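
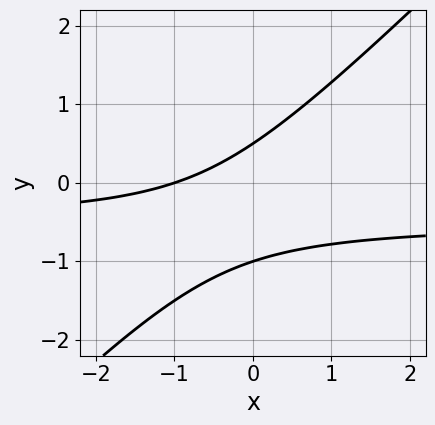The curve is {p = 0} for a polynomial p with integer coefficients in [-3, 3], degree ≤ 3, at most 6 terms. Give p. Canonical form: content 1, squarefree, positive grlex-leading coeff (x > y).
2*x*y - 2*y^2 + x - y + 1

(a) deg p = 2.
(b) Observable constraints: one x-axis crossing is at x = -1; one y-axis crossing is at y = -1.
(c) Solving for integer coefficients yields p as stated.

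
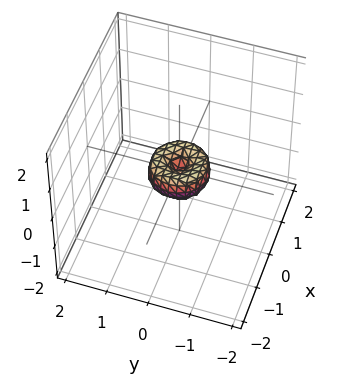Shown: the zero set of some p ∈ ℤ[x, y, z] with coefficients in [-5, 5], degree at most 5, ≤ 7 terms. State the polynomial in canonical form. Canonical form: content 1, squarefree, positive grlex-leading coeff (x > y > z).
(a) Degree: no degree-3 surface has this shape, so deg p = 4.
(b) Symmetries: rotational symmetry about the z-axis ⇒ p depends on x, y only through x² + y².
(c) Checking where it meets the axes: a circular section at z = 0 has radius between 0 and 1; it meets the y-axis at y = 0 (among the integer gridlines); it crosses the x-axis at the gridline x = 0; one z-axis crossing is at z = 0.
(d) Putting this together gives p.

2*x^4 + 4*x^2*y^2 + 2*y^4 - x^2 - y^2 + z^2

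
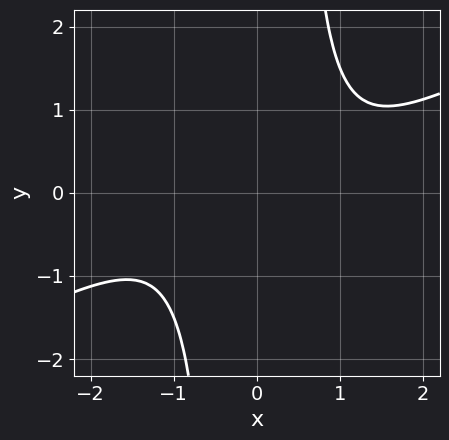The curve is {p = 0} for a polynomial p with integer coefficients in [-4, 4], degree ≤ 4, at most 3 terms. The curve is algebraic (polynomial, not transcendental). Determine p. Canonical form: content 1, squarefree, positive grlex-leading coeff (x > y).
x^4 - 2*x^3*y + 2

(a) Degree: no degree-3 curve has this shape, so deg p = 4.
(b) Against the integer gridlines: the curve avoids every integer y-axis point in the box; the curve avoids every integer x-axis point in the box.
(c) Assembling these constraints gives the stated polynomial.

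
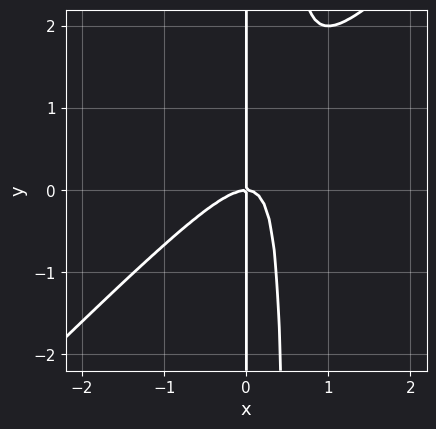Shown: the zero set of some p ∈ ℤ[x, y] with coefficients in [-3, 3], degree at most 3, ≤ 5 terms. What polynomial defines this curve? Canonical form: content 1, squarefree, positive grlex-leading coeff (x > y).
2*x^3 - 2*x^2*y + x*y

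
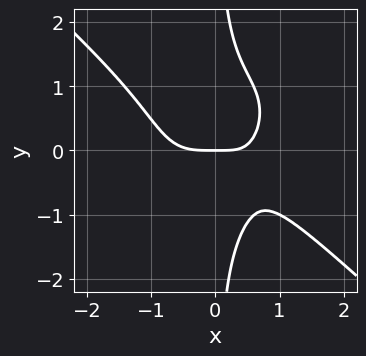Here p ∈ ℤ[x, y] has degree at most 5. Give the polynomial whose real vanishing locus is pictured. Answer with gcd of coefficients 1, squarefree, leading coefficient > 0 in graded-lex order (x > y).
1. Degree: no degree-3 curve has this shape, so deg p = 4.
2. Checking where it meets the axes: one x-axis crossing is at x = 0; one y-axis crossing is at y = 0.
3. These observations pin down the coefficients.

3*x^4 - x^2*y^2 + 3*x*y^3 + 2*x*y - 3*y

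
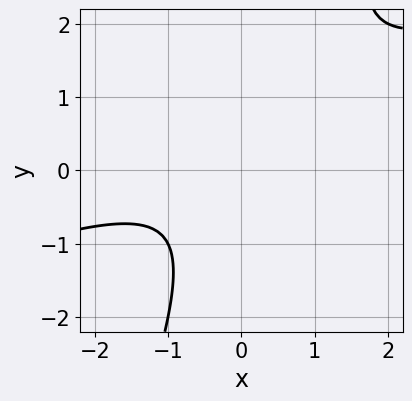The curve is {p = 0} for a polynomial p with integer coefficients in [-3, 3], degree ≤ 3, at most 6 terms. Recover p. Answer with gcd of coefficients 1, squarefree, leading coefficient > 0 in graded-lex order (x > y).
1. deg p = 2. A generic line meets the curve in up to 2 points.
2. From the axis intercepts and sections: the curve avoids every integer y-axis point in the box; no x-intercept at any integer in the box.
3. Matching integer coefficients to the picture gives p.

x^2 - 3*x*y + y^2 + x + 2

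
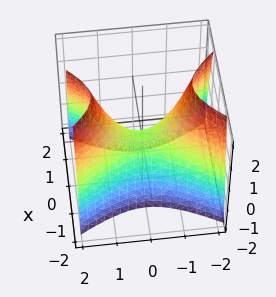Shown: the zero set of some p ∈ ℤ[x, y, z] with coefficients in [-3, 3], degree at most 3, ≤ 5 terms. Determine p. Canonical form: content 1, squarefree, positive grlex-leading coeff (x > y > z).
2*x^2 - y^2 + z

(a) The degree is 2 — a hyperbolic paraboloid; a quadric.
(b) Symmetries: it's symmetric under x → −x, forcing even powers of x; it's symmetric under y → −y, forcing even powers of y.
(c) Against the integer gridlines: one x-axis crossing is at x = 0; it meets the z-axis at z = 0 (among the integer gridlines); it meets the y-axis at y = 0 (among the integer gridlines).
(d) Assembling these constraints gives the stated polynomial.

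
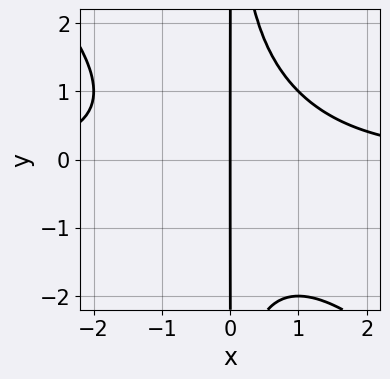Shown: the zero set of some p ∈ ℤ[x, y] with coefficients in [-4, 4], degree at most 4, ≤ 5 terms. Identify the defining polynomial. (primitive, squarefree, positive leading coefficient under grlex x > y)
1. Degree: no degree-3 curve has this shape, so deg p = 4.
2. Reading off the gridlines: one x-axis crossing is at x = 0; every point of the y-axis in the box is on the curve.
3. Assembling these constraints gives the stated polynomial.

x^3*y + x^2*y^2 - 2*x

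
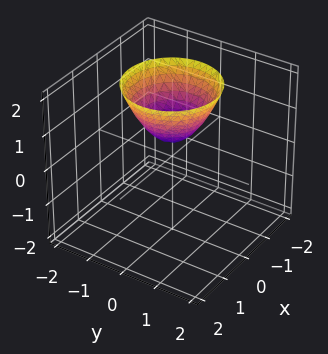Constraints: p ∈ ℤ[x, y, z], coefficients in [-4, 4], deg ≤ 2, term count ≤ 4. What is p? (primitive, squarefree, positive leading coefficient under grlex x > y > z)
2*x^2 + 2*y^2 - 2*z + 1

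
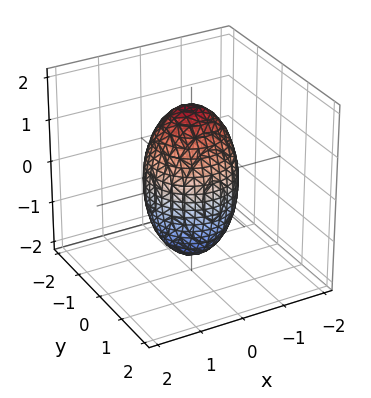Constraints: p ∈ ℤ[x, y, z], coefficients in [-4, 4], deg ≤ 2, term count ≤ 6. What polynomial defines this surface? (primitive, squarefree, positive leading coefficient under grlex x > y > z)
3*x^2 + 3*y^2 + z^2 - 3

deg p = 2.
Symmetries: the z ↦ −z reflection is a symmetry, so z appears only in even powers; the z-axis is an axis of rotation, so x and y enter only as x² + y².
Against the integer gridlines: the y-axis gridline crossings are at y ∈ {-1, 1}; the x-axis gridline crossings are at x ∈ {-1, 1}; a circular section at z = 1 has radius between 0 and 1.
Assembling these constraints gives the stated polynomial.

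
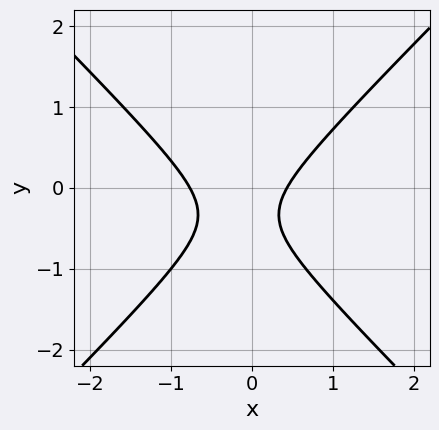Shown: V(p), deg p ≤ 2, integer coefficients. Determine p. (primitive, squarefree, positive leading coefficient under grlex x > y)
First, degree: no degree-1 curve has this shape, so deg p = 2.
Then, reading off the gridlines: no y-intercept at any integer in the box.
Finally, fitting integer coefficients to these (and the overall shape) gives p.

3*x^2 - 3*y^2 + x - 2*y - 1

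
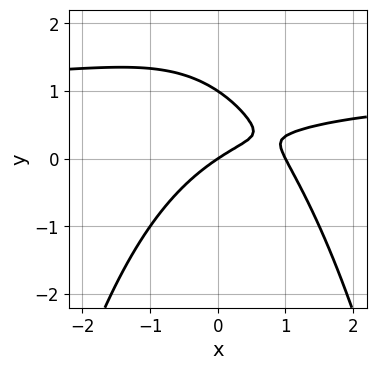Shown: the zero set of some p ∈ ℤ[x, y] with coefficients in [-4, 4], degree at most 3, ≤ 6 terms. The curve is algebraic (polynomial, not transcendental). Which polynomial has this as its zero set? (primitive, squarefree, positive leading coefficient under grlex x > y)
2*x^2*y - 2*x^2 + 3*y^2 + 2*x - 3*y

deg p = 3. The shape is more complex than any degree-2 curve.
Checking where it meets the axes: the x-axis gridline crossings are at x ∈ {0, 1}; the y-axis gridline crossings are at y ∈ {0, 1}.
Together with the visible shape, these determine p as stated.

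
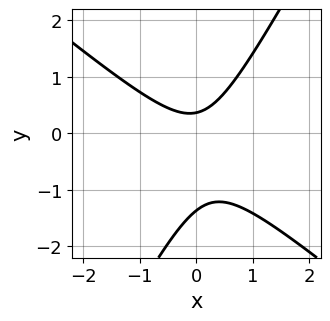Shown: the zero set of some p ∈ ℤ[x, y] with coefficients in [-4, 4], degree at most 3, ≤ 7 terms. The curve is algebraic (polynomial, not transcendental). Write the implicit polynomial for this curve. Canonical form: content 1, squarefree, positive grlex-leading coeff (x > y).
1. The degree is 2 — no degree-1 curve has this shape.
2. Reading off the gridlines: it misses every integer gridline on the x-axis.
3. Assembling these constraints gives the stated polynomial.

3*x^2 + 2*x*y - 2*y^2 - 2*y + 1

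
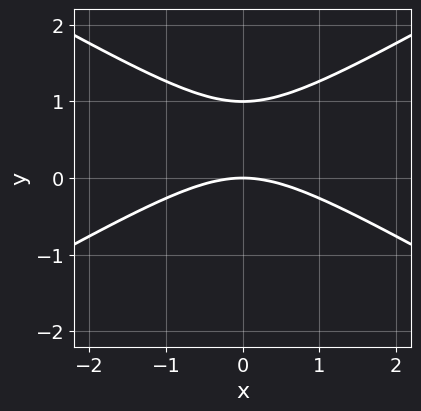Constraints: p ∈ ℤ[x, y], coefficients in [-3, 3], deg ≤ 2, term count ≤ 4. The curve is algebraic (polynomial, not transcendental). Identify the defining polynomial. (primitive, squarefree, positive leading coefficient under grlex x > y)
x^2 - 3*y^2 + 3*y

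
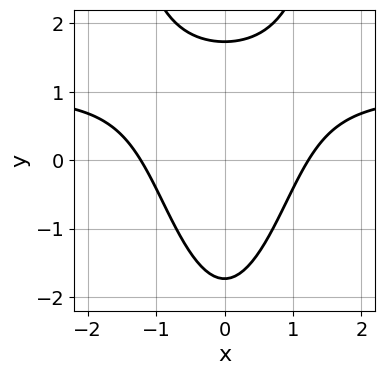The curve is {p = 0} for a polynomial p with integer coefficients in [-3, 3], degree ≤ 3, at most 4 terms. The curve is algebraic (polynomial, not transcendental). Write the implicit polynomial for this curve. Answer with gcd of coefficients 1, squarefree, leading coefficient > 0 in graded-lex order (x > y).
First, deg p = 3. A generic line meets the curve in up to 3 points.
Next, symmetries: the x ↦ −x reflection is a symmetry, so x appears only in even powers.
Finally, solving for integer coefficients yields p as stated.

2*x^2*y - 2*x^2 - y^2 + 3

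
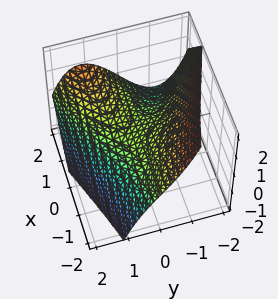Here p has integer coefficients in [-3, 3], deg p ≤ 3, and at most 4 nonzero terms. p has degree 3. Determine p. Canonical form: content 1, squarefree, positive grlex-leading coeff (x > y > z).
(a) The degree is 3 — no degree-2 surface has this shape.
(b) From the visible intercepts: it crosses the y-axis at the gridline y = 0; one z-axis crossing is at z = 0; every point of the x-axis in the box is on the surface.
(c) Together with the visible shape, these determine p as stated.

y^3 - 2*x*y + 3*z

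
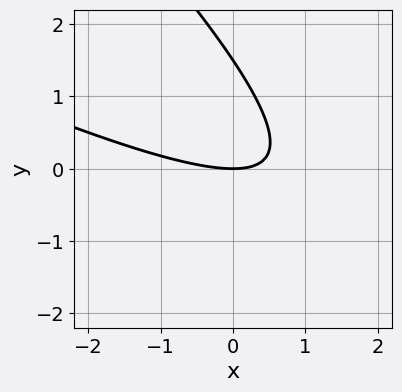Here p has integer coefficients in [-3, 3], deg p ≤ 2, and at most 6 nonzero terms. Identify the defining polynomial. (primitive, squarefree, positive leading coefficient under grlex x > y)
x^2 + 3*x*y + 2*y^2 - 3*y

First, the degree is 2 — no degree-1 curve has this shape.
Next, from the visible intercepts: it meets the y-axis at y = 0 (among the integer gridlines); it meets the x-axis at x = 0 (among the integer gridlines).
Finally, the integer polynomial consistent with all of this is the stated p.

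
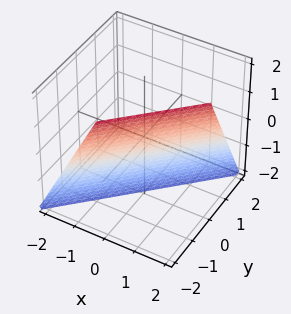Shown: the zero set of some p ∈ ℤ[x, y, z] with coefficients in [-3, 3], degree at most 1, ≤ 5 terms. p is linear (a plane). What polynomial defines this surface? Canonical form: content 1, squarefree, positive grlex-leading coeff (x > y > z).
First, degree: every cross-section is a straight line — this is a plane, so deg p = 1.
Next, reading off the gridlines: it meets the z-axis at z = -2 (among the integer gridlines); it meets the y-axis at y = -1 (among the integer gridlines); it crosses the x-axis at the gridline x = 1.
Finally, together with the visible shape, these determine p as stated.

2*x - 2*y - z - 2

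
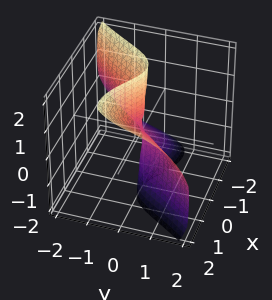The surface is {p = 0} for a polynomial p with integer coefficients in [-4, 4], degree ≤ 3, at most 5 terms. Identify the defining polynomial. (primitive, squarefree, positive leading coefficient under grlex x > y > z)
First, deg p = 3.
Then, from the axis intercepts and sections: it meets the x-axis at x = 0 (among the integer gridlines); every point of the z-axis in the box is on the surface; it meets the y-axis at y = 0 (among the integer gridlines).
Finally, matching integer coefficients to the picture gives p.

3*x^3 - 3*x^2*z - x*z^2 - 3*y^3 - 3*y*z^2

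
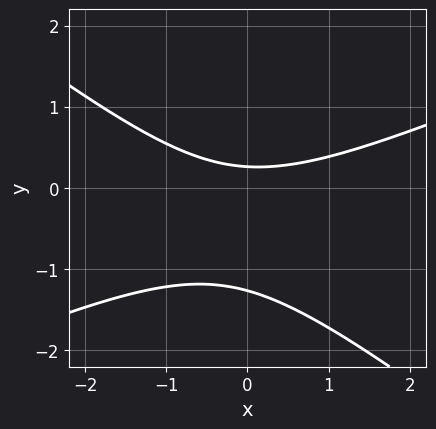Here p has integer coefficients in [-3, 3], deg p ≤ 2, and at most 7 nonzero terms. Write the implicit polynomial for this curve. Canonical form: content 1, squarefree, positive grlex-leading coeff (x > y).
First, deg p = 2. A generic line meets the curve in up to 2 points.
Then, checking where it meets the axes: no x-intercept at any integer in the box.
Finally, putting this together gives p.

x^2 - x*y - 3*y^2 - 3*y + 1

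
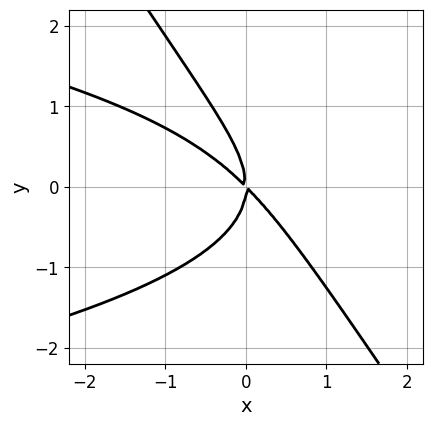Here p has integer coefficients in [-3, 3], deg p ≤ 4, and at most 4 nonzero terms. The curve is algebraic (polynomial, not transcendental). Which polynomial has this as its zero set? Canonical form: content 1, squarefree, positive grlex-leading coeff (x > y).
3*x*y^2 + 2*y^3 + 3*x^2 + 3*x*y

Degree: a generic line meets the curve in up to 3 points, so deg p = 3.
From the visible intercepts: it crosses the x-axis at the gridline x = 0; one y-axis crossing is at y = 0.
Assembling these constraints gives the stated polynomial.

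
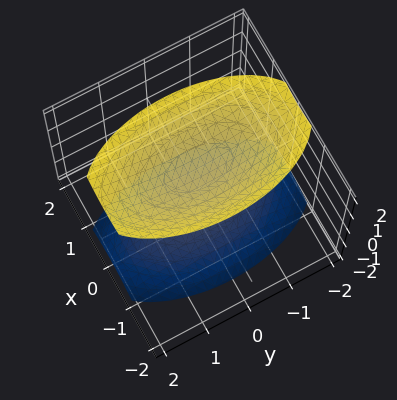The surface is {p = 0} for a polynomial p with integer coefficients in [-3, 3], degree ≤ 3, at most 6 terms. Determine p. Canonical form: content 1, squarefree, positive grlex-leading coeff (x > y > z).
First, the picture has 2 separate pieces. Treating them together as one polynomial.
Next, deg p = 2. Two separate bowl-shaped sheets opening away from each other; a quadric.
Next, symmetries: it's symmetric under x → −x, forcing even powers of x; it's symmetric under y → −y, forcing even powers of y; it's symmetric under z → −z, forcing even powers of z.
Next, from the visible intercepts: it misses every integer gridline on the x-axis; no y-intercept at any integer in the box.
Finally, matching integer coefficients to the picture gives p.

3*x^2 + y^2 - 2*z^2 + 3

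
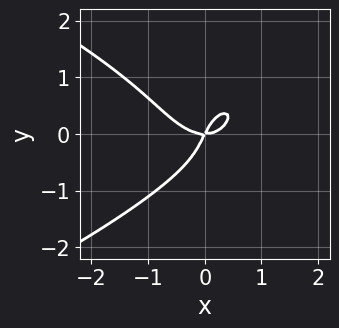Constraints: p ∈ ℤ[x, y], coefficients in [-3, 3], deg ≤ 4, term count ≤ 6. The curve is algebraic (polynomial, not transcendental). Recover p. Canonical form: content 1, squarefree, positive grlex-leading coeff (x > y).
2*y^4 + 2*x^3 - 2*x*y + y^2

(a) deg p = 4.
(b) Against the integer gridlines: one y-axis crossing is at y = 0; it crosses the x-axis at the gridline x = 0.
(c) The integer polynomial consistent with all of this is the stated p.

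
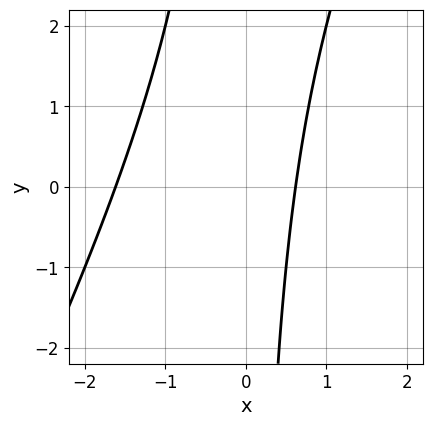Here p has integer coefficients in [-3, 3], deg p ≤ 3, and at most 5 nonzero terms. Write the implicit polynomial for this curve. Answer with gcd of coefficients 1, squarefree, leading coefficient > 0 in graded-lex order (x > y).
2*x^2 - x*y + 2*x - 2

First, deg p = 2. No degree-1 curve has this shape.
Next, from the axis intercepts and sections: no y-intercept at any integer in the box.
Finally, matching integer coefficients to the picture gives p.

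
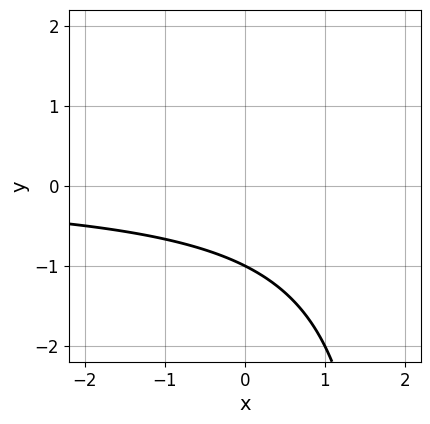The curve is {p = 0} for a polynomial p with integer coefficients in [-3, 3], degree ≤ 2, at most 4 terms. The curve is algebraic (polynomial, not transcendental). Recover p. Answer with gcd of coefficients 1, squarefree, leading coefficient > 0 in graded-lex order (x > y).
deg p = 2. The shape is more complex than any degree-1 curve.
Reading off the gridlines: it misses every integer gridline on the x-axis; it meets the y-axis at y = -1 (among the integer gridlines).
Matching integer coefficients to the picture gives p.

x*y - 2*y - 2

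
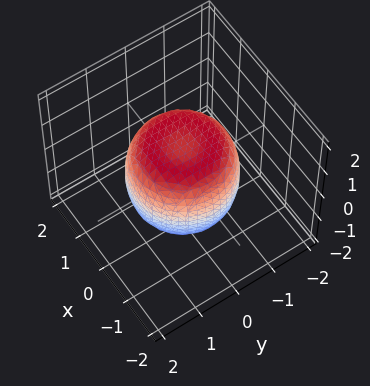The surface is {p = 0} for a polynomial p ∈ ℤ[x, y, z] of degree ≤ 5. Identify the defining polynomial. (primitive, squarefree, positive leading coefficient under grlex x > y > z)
x^4 + 2*x^2*y^2 + y^4 - x^2 - y^2 + z^2 - 1

1. The degree is 4 — the shape is more complex than any degree-3 surface.
2. Symmetry: the surface is invariant under rotation about z: p = q(x² + y², z).
3. Checking where it meets the axes: a circular section at z = -1 has radius exactly 1; the z-axis gridline crossings are at z ∈ {-1, 1}.
4. Assembling these constraints gives the stated polynomial.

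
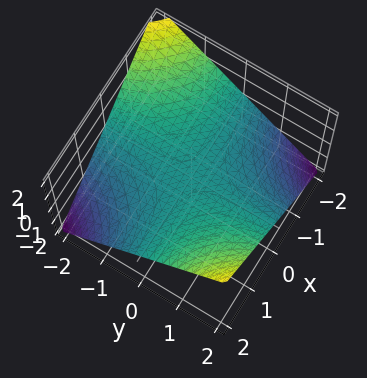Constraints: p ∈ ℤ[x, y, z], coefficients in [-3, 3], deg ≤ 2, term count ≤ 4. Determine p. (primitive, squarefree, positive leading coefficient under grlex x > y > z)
x*y - 2*z

Degree: a saddle surface; a quadric, so deg p = 2.
From the axis intercepts and sections: every point of the x-axis in the box is on the surface; one z-axis crossing is at z = 0; every point of the y-axis in the box is on the surface.
Matching integer coefficients to the picture gives p.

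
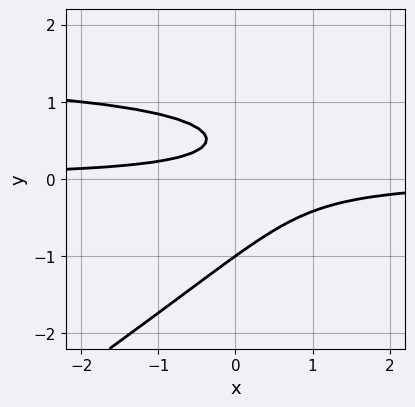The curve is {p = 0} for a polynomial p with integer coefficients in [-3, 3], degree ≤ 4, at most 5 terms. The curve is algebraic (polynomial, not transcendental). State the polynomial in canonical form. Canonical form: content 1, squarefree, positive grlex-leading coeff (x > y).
First, deg p = 3. The shape is more complex than any degree-2 curve.
Next, from the visible intercepts: no x-intercept at any integer in the box; one y-axis crossing is at y = -1.
Finally, matching integer coefficients to the picture gives p.

2*x*y^2 - 3*y^3 - 3*x*y + 2*y - 1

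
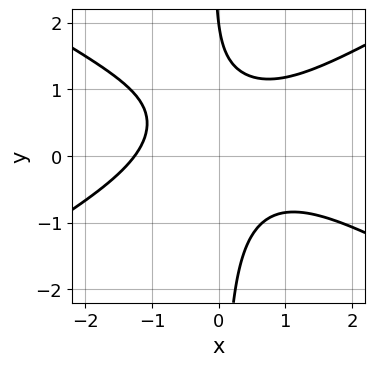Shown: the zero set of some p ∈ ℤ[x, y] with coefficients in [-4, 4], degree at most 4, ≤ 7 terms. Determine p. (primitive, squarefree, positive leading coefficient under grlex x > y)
(a) The degree is 3 — the shape is more complex than any degree-2 curve.
(b) Observable constraints: one y-axis crossing is at y = 2.
(c) The integer polynomial consistent with all of this is the stated p.

x^3 - 3*x*y^2 + 2*x*y - y + 2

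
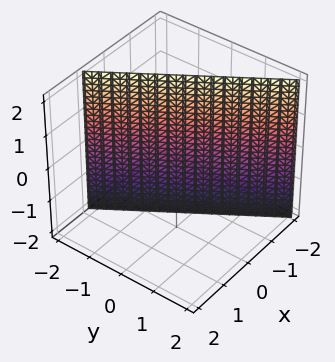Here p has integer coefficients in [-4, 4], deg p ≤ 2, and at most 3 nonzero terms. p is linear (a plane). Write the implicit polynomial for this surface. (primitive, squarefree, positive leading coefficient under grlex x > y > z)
3*x + 2*y + 2

(a) The degree is 1 — the surface is flat (a plane).
(b) Observable constraints: it crosses the y-axis at the gridline y = -1; it misses every integer gridline on the z-axis.
(c) Matching integer coefficients to the picture gives p.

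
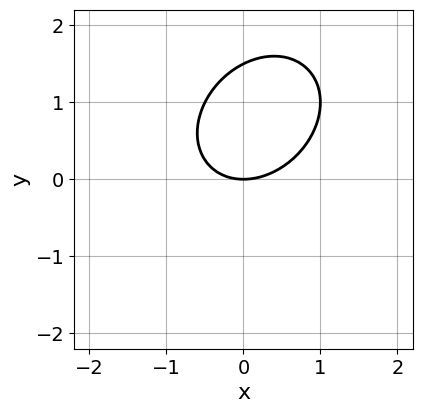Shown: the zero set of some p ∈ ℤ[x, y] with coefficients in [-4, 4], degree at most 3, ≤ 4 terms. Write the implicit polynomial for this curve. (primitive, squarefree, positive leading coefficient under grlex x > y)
2*x^2 - x*y + 2*y^2 - 3*y

First, the degree is 2 — a generic line meets the curve in up to 2 points.
Next, observable constraints: one y-axis crossing is at y = 0; it meets the x-axis at x = 0 (among the integer gridlines).
Finally, the integer polynomial consistent with all of this is the stated p.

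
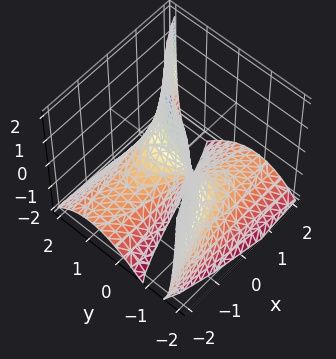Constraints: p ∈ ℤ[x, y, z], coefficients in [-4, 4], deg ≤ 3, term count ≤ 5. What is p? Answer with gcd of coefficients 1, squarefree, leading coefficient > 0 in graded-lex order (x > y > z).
Degree: no degree-2 surface has this shape, so deg p = 3.
Reading off the gridlines: it meets the y-axis at y = 0 (among the integer gridlines); every point of the z-axis in the box is on the surface; it crosses the x-axis at the gridline x = 0.
These observations pin down the coefficients.

y^3 - 2*x*z + 2*y*z - 3*x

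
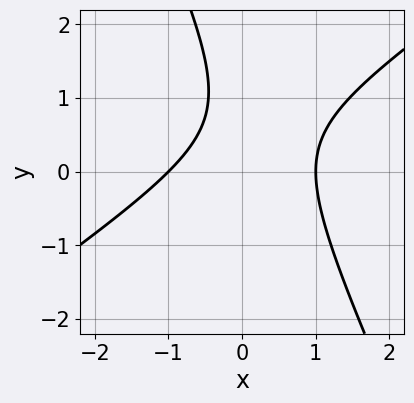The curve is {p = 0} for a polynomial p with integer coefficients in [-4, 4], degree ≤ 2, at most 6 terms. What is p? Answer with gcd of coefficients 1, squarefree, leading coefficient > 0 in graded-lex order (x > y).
3*x^2 - 3*x*y - 2*y^2 + 3*y - 3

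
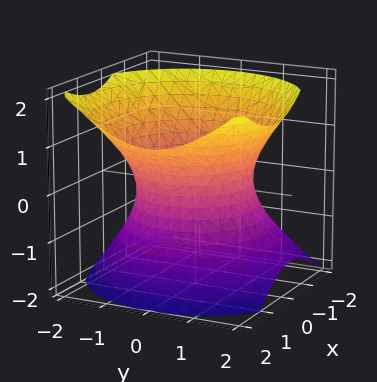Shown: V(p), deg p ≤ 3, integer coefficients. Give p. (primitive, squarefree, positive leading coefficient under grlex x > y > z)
2*x^2 - x*z + 2*y^2 - 2*z^2 - 3

1. The degree is 2 — the shape is more complex than any degree-1 surface.
2. Reading off the gridlines: the surface avoids every integer z-axis point in the box.
3. Matching integer coefficients to the picture gives p.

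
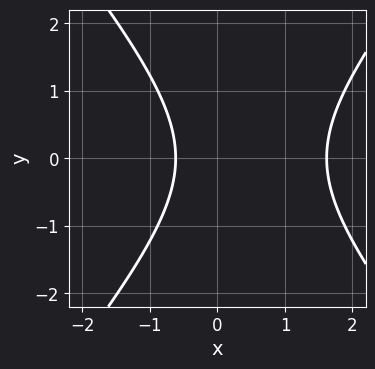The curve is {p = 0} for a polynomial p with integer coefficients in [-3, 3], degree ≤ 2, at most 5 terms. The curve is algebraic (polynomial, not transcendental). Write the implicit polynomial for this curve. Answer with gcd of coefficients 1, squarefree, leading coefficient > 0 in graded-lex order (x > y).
First, deg p = 2. No degree-1 curve has this shape.
Next, symmetries: the y ↦ −y reflection is a symmetry, so y appears only in even powers.
Then, reading off the gridlines: the curve avoids every integer y-axis point in the box.
Finally, solving for integer coefficients yields p as stated.

3*x^2 - 2*y^2 - 3*x - 3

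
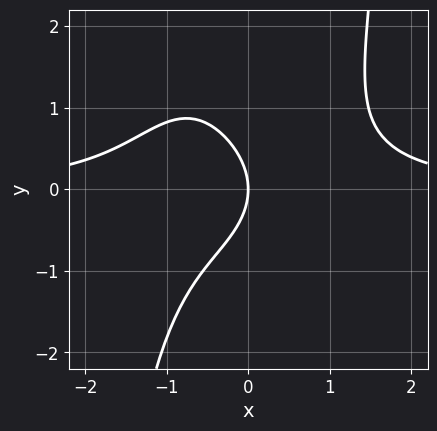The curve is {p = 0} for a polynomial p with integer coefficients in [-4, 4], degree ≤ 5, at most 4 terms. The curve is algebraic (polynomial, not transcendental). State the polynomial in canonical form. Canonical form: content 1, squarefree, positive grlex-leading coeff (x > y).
1. Degree: the shape is more complex than any degree-3 curve, so deg p = 4.
2. From the visible intercepts: one y-axis crossing is at y = 0; it crosses the x-axis at the gridline x = 0.
3. These observations pin down the coefficients.

2*x^3*y - 2*y^2 - 3*x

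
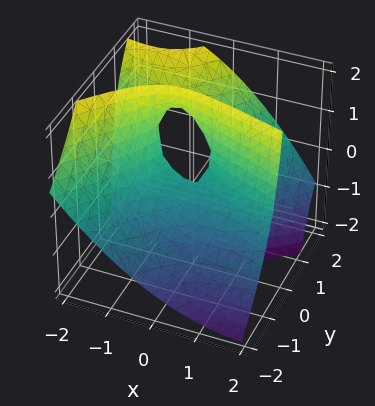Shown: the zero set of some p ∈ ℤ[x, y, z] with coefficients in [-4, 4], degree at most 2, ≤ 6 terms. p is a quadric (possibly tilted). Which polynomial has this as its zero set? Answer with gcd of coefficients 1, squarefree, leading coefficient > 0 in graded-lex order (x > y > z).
Degree: a generic line meets the surface in up to 2 points, so deg p = 2.
Reading off the gridlines: it crosses the z-axis at the gridline z = 0; it meets the y-axis at y = 0 (among the integer gridlines); it meets the x-axis at x = 0 (among the integer gridlines).
The integer polynomial consistent with all of this is the stated p.

x^2 + 2*x*y - 2*y^2 + 3*y*z - z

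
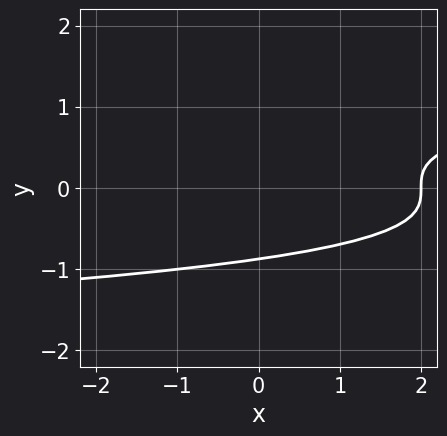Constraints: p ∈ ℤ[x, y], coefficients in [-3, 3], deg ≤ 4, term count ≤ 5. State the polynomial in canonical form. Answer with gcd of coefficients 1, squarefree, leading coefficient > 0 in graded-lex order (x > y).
1. deg p = 3.
2. Against the integer gridlines: it meets the x-axis at x = 2 (among the integer gridlines).
3. Putting this together gives p.

3*y^3 - x + 2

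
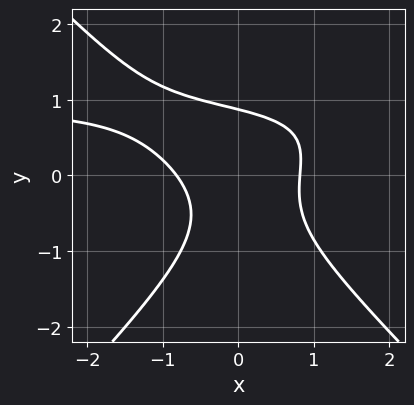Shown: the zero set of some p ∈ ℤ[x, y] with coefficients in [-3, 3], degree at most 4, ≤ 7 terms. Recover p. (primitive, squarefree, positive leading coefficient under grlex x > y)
1. The degree is 3 — no degree-2 curve has this shape.
2. The integer polynomial consistent with all of this is the stated p.

3*x^2*y - 3*y^3 - 3*x^2 - 2*x*y + 2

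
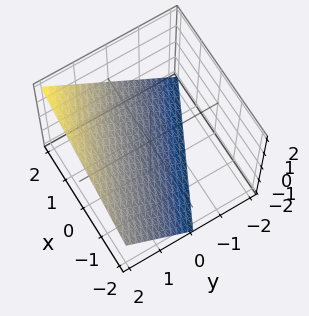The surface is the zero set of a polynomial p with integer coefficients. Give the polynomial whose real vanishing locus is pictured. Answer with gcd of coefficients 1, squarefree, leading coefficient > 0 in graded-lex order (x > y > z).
x + 2*y - 2*z - 2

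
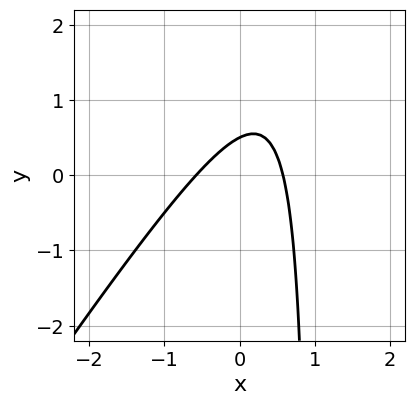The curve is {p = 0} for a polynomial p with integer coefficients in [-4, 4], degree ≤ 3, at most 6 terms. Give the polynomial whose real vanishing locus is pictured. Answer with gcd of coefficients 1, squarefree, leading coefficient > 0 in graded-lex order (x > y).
3*x^2 - 2*x*y + 2*y - 1

deg p = 2. A generic line meets the curve in up to 2 points.
Matching integer coefficients to the picture gives p.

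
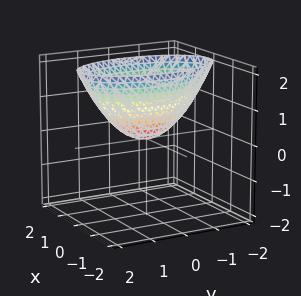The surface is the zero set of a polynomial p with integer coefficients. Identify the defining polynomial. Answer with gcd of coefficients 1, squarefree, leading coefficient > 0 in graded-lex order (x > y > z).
deg p = 2.
Symmetries: the x ↦ −x reflection is a symmetry, so x appears only in even powers; it's symmetric under y → −y, forcing even powers of y.
Observable constraints: it crosses the x-axis at the gridline x = 0; one z-axis crossing is at z = 0.
Together with the visible shape, these determine p as stated.

3*x^2 + y^2 - 2*z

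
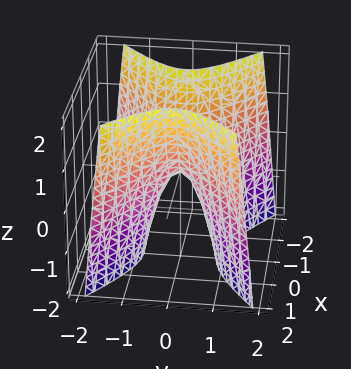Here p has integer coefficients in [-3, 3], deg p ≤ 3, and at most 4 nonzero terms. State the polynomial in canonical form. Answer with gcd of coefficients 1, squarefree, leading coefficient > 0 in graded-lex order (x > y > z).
2*x^2 - 3*y^2 - z

(a) The degree is 2 — a saddle surface; a quadric.
(b) Symmetries: the y ↦ −y reflection is a symmetry, so y appears only in even powers; mirror symmetry x ↦ −x ⇒ only even powers of x.
(c) Against the integer gridlines: it meets the z-axis at z = 0 (among the integer gridlines); it crosses the x-axis at the gridline x = 0.
(d) These observations pin down the coefficients.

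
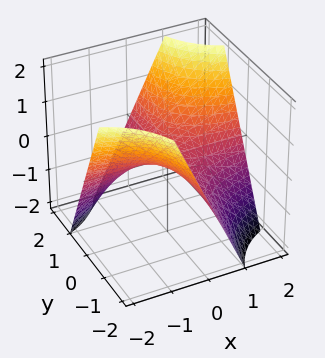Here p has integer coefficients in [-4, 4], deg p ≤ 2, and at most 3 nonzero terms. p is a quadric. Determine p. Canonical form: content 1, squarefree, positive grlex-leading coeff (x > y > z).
x*y - z

deg p = 2. A saddle surface; a quadric.
From the axis intercepts and sections: the visible y-axis segment lies entirely on the surface; the visible x-axis segment lies entirely on the surface.
Matching integer coefficients to the picture gives p.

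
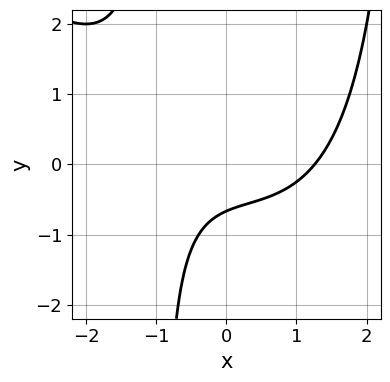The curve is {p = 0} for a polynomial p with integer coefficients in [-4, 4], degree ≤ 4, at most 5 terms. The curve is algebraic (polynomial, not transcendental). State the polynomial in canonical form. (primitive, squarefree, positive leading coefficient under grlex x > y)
x^3 + x^2*y - 2*x*y - 3*y - 2

The degree is 3 — no degree-2 curve has this shape.
Putting this together gives p.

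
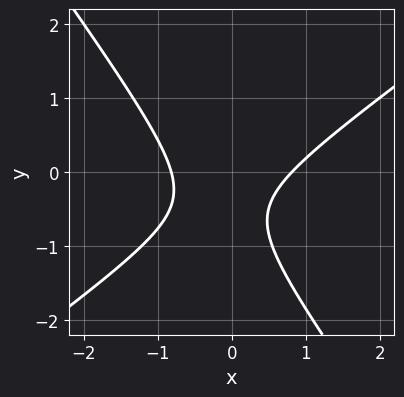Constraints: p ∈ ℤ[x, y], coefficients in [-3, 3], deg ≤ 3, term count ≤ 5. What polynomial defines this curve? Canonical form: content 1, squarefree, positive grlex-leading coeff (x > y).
Degree: a generic line meets the curve in up to 2 points, so deg p = 2.
Observable constraints: the curve avoids every integer y-axis point in the box.
These observations pin down the coefficients.

3*x^2 - 2*x*y - 3*y^2 - 3*y - 2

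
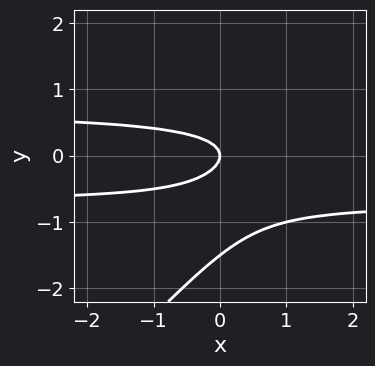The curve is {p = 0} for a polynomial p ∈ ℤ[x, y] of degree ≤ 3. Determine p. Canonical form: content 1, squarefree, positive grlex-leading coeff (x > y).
2*x*y^2 - 2*y^3 - 3*y^2 - x

First, deg p = 3.
Then, against the integer gridlines: one y-axis crossing is at y = 0; it meets the x-axis at x = 0 (among the integer gridlines).
Finally, the integer polynomial consistent with all of this is the stated p.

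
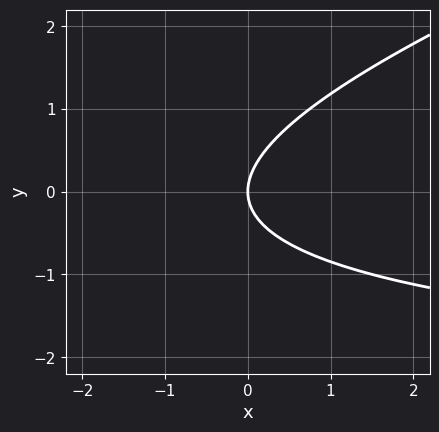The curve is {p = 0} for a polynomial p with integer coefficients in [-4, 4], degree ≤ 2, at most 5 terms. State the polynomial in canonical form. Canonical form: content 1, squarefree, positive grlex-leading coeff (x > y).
The degree is 2 — a generic line meets the curve in up to 2 points.
From the axis intercepts and sections: it meets the x-axis at x = 0 (among the integer gridlines); it crosses the y-axis at the gridline y = 0.
These observations pin down the coefficients.

x*y - 3*y^2 + 3*x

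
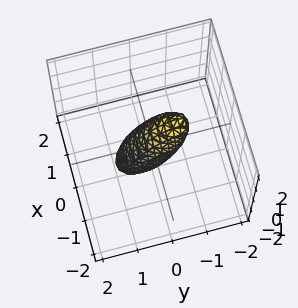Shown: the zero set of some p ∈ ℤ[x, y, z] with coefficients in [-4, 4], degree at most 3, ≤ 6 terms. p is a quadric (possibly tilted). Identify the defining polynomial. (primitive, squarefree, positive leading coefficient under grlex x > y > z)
(a) deg p = 2.
(b) From the axis intercepts and sections: among the integer gridlines, it crosses the z-axis at z ∈ {-1, 1}.
(c) Putting this together gives p.

3*x^2 + 2*y^2 + 2*y*z + z^2 - 1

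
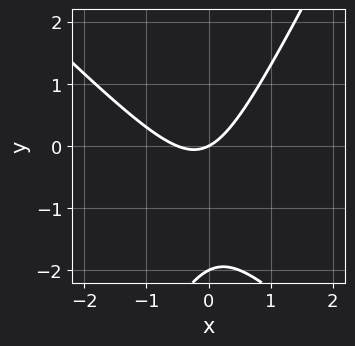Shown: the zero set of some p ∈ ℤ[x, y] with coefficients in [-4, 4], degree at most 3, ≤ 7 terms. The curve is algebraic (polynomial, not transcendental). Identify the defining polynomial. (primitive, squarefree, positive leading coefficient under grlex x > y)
1. Degree: a generic line meets the curve in up to 2 points, so deg p = 2.
2. Checking where it meets the axes: it meets the x-axis at x = 0 (among the integer gridlines); the y-axis gridline crossings are at y ∈ {-2, 0}.
3. Matching integer coefficients to the picture gives p.

2*x^2 + x*y - y^2 + x - 2*y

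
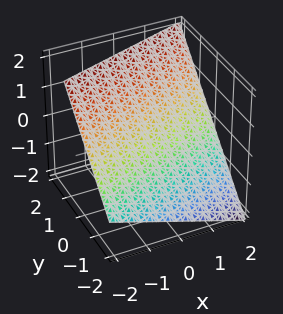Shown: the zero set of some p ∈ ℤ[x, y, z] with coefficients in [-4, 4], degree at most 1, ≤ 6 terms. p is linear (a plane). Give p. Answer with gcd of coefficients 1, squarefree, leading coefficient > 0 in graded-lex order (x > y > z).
x - 3*y + 3*z - 2

1. Degree: the surface is flat (a plane), so deg p = 1.
2. Reading off the gridlines: it crosses the x-axis at the gridline x = 2.
3. Assembling these constraints gives the stated polynomial.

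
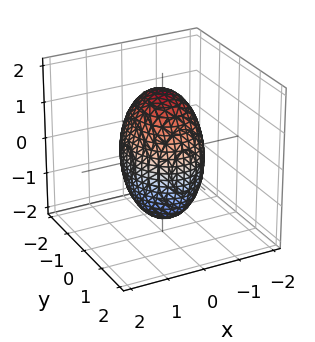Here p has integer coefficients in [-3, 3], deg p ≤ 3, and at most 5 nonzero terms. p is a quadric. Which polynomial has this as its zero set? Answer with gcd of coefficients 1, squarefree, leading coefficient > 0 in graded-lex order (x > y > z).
3*x^2 + 2*y^2 + z^2 - 3

(a) Degree: a closed, bounded, convex surface; a quadric, so deg p = 2.
(b) Symmetries: the z ↦ −z reflection is a symmetry, so z appears only in even powers; mirror symmetry x ↦ −x ⇒ only even powers of x; the y ↦ −y reflection is a symmetry, so y appears only in even powers.
(c) Checking where it meets the axes: among the integer gridlines, it crosses the x-axis at x ∈ {-1, 1}.
(d) These observations pin down the coefficients.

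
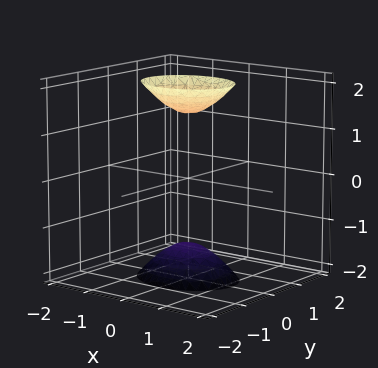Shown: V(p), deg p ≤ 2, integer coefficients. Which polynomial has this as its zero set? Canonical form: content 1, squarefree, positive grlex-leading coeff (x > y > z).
2*x^2 + 3*y^2 - z^2 + 2

(a) The picture has 2 separate pieces. They look like related sheets of one shape, so recover p as a whole.
(b) deg p = 2. Two separate bowl-shaped sheets opening away from each other; a quadric.
(c) Symmetries: the x ↦ −x reflection is a symmetry, so x appears only in even powers; the z ↦ −z reflection is a symmetry, so z appears only in even powers; it's symmetric under y → −y, forcing even powers of y.
(d) From the axis intercepts and sections: the surface avoids every integer x-axis point in the box; the surface avoids every integer y-axis point in the box.
(e) Putting this together gives p.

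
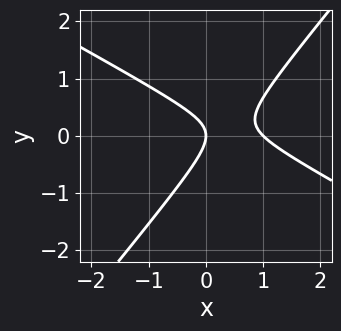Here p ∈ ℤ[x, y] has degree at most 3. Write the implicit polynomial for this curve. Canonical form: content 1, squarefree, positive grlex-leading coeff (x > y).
1. deg p = 2.
2. From the visible intercepts: it crosses the y-axis at the gridline y = 0; among the integer gridlines, it crosses the x-axis at x ∈ {0, 1}.
3. Fitting integer coefficients to these (and the overall shape) gives p.

2*x^2 + 2*x*y - 3*y^2 - 2*x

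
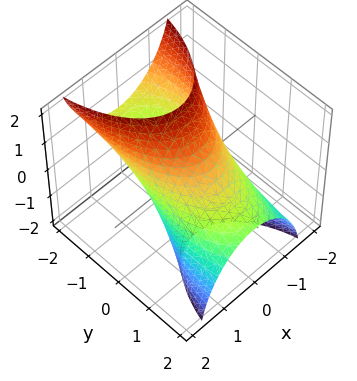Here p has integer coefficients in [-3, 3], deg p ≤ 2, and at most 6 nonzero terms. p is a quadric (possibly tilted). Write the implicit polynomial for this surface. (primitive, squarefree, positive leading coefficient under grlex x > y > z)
3*x^2 + y^2 + 3*y*z + z^2 - 3

First, the degree is 2 — the shape is more complex than any degree-1 surface.
Next, from the axis intercepts and sections: the x-axis gridline crossings are at x ∈ {-1, 1}.
Finally, solving for integer coefficients yields p as stated.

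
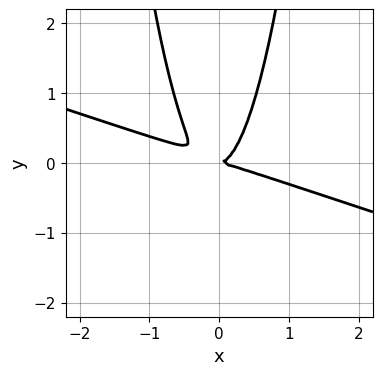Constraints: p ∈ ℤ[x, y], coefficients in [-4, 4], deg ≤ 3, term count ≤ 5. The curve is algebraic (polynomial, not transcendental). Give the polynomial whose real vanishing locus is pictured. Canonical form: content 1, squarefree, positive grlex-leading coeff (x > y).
x^3 + 3*x^2*y - y^2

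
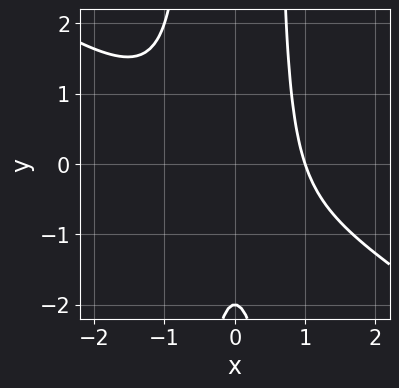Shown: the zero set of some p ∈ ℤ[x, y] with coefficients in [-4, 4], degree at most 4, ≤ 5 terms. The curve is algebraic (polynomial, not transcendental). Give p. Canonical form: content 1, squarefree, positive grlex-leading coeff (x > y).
2*x^3 + 3*x^2*y - y - 2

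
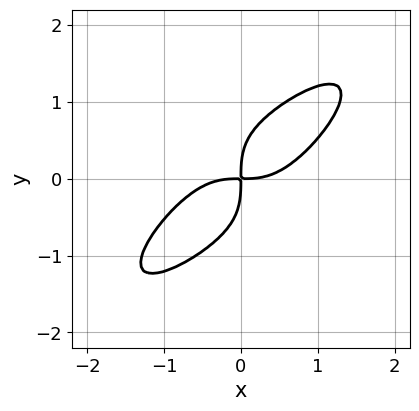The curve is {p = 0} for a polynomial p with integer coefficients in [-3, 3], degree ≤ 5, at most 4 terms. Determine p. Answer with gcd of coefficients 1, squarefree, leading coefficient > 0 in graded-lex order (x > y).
1. Degree: no degree-3 curve has this shape, so deg p = 4.
2. The integer polynomial consistent with all of this is the stated p.

3*x^4 - 3*x^3*y + 2*y^4 - 3*x*y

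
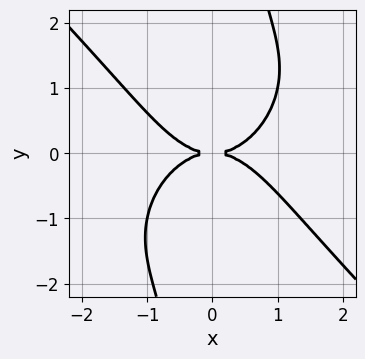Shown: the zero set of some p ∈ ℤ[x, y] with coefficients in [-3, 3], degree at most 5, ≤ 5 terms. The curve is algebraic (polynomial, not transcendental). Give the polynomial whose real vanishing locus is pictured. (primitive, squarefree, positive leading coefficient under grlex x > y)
x^4 + x*y^3 - 2*y^2

(a) Degree: no degree-3 curve has this shape, so deg p = 4.
(b) From the axis intercepts and sections: it crosses the x-axis at the gridline x = 0; it meets the y-axis at y = 0 (among the integer gridlines).
(c) Matching integer coefficients to the picture gives p.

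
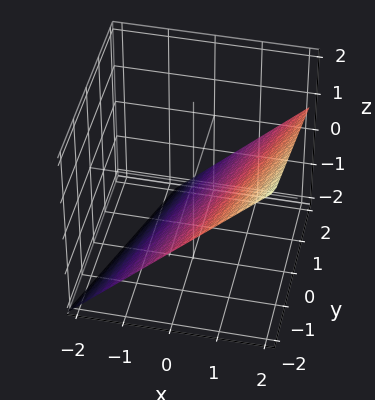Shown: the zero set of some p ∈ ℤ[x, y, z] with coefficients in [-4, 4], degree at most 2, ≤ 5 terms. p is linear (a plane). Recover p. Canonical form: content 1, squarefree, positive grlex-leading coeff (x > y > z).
3*x - y - 3*z - 2

deg p = 1. Every cross-section is a straight line — this is a plane.
Against the integer gridlines: it meets the y-axis at y = -2 (among the integer gridlines).
Matching integer coefficients to the picture gives p.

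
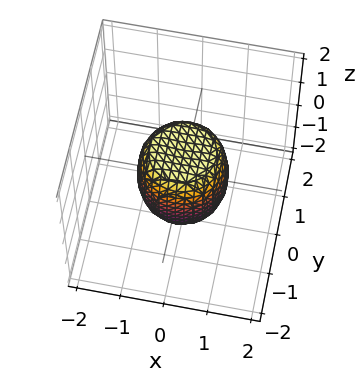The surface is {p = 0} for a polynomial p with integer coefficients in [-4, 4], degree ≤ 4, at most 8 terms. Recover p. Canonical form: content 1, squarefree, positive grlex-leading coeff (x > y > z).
2*x^4 + 4*x^2*y^2 + 2*y^4 - x^2 - y^2 + z^2 - 1

(a) The degree is 4 — no degree-3 surface has this shape.
(b) Symmetries: rotational symmetry about the z-axis ⇒ p depends on x, y only through x² + y².
(c) Checking where it meets the axes: the z-axis gridline crossings are at z ∈ {-1, 1}; a circular section at z = 1 has radius between 0 and 1; the y-axis gridline crossings are at y ∈ {-1, 1}; the x-axis gridline crossings are at x ∈ {-1, 1}.
(d) The integer polynomial consistent with all of this is the stated p.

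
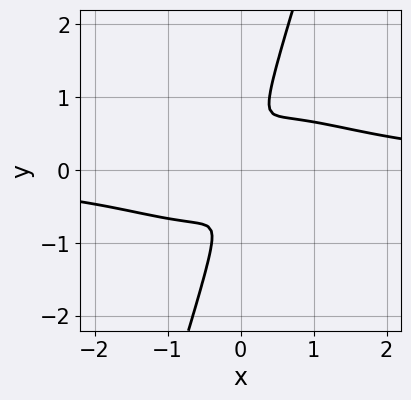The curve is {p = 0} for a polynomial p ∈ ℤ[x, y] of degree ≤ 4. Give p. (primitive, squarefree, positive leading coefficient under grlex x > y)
2*x^3*y + 3*x*y^3 - y^4 - 2*x^2

First, the degree is 4 — the shape is more complex than any degree-3 curve.
Finally, putting this together gives p.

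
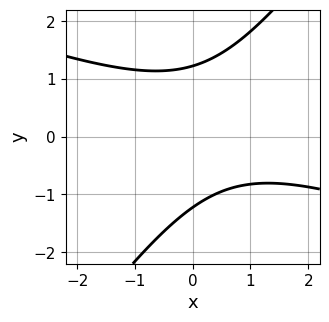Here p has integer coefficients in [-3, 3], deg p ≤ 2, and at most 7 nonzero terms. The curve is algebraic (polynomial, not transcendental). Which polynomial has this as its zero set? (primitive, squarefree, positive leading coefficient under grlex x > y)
(a) Degree: no degree-1 curve has this shape, so deg p = 2.
(b) From the visible intercepts: the curve avoids every integer x-axis point in the box.
(c) These observations pin down the coefficients.

x^2 + 2*x*y - 2*y^2 - x + 3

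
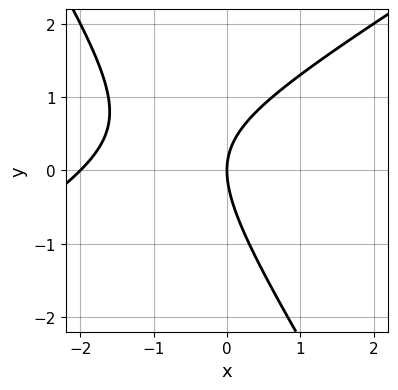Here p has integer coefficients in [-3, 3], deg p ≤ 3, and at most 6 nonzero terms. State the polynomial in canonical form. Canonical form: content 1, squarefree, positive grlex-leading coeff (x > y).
x^2 - x*y - y^2 + 2*x

(a) Degree: the shape is more complex than any degree-1 curve, so deg p = 2.
(b) Checking where it meets the axes: one y-axis crossing is at y = 0; the x-axis gridline crossings are at x ∈ {-2, 0}.
(c) Together with the visible shape, these determine p as stated.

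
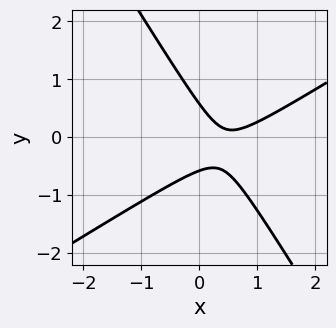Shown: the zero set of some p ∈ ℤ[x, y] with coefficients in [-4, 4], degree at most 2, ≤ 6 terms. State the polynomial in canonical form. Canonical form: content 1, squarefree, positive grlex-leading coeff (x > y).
First, the degree is 2 — the shape is more complex than any degree-1 curve.
Then, from the visible intercepts: no x-intercept at any integer in the box.
Finally, fitting integer coefficients to these (and the overall shape) gives p.

3*x^2 - 3*x*y - 3*y^2 - 3*x + 1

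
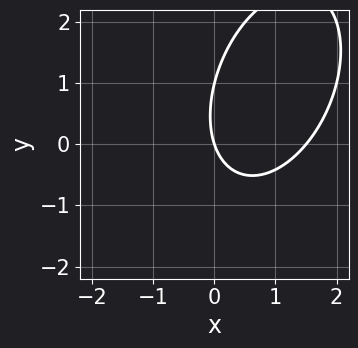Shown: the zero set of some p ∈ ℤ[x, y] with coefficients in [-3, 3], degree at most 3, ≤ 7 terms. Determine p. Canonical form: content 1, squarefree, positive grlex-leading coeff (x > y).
2*x^2 - x*y + y^2 - 3*x - y

The degree is 2 — a generic line meets the curve in up to 2 points.
Observable constraints: it crosses the x-axis at the gridline x = 0; among the integer gridlines, it crosses the y-axis at y ∈ {0, 1}.
Together with the visible shape, these determine p as stated.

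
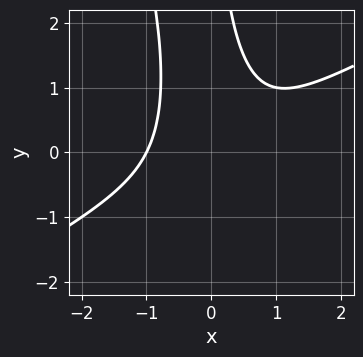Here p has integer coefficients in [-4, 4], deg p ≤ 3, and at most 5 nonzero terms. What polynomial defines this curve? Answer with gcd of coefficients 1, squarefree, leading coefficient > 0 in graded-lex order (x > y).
First, the degree is 3 — a generic line meets the curve in up to 3 points.
Next, reading off the gridlines: no y-intercept at any integer in the box; one x-axis crossing is at x = -1.
Finally, assembling these constraints gives the stated polynomial.

2*x^3 - 3*x^2*y - x*y^2 + 2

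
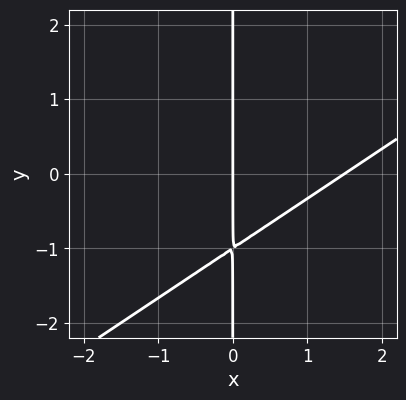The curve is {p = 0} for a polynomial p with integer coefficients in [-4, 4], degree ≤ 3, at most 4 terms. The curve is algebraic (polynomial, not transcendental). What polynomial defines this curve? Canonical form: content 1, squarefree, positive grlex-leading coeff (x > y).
2*x^2 - 3*x*y - 3*x

First, deg p = 2.
Next, reading off the gridlines: every point of the y-axis in the box is on the curve; one x-axis crossing is at x = 0.
Finally, assembling these constraints gives the stated polynomial.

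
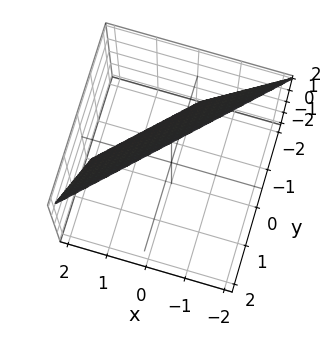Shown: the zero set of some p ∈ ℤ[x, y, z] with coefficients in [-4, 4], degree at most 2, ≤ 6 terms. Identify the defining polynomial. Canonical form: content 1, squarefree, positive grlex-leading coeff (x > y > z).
First, deg p = 1.
Next, from the visible intercepts: it crosses the z-axis at the gridline z = 2; it meets the x-axis at x = 1 (among the integer gridlines).
Finally, these observations pin down the coefficients.

2*x - 2*y + z - 2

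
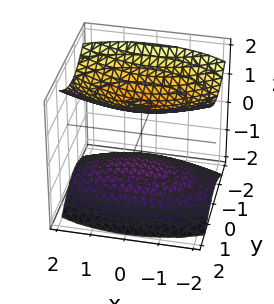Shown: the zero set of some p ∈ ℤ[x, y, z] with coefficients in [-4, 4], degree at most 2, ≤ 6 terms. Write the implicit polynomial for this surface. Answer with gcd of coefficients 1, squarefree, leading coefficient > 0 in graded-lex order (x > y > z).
(a) The picture has 2 separate pieces.
(b) Degree: two separate bowl-shaped sheets opening away from each other; a quadric, so deg p = 2.
(c) Symmetries: mirror symmetry y ↦ −y ⇒ only even powers of y; mirror symmetry z ↦ −z ⇒ only even powers of z; the x ↦ −x reflection is a symmetry, so x appears only in even powers.
(d) From the axis intercepts and sections: the surface avoids every integer y-axis point in the box; the z-axis gridline crossings are at z ∈ {-1, 1}.
(e) The integer polynomial consistent with all of this is the stated p.

x^2 + 3*y^2 - 3*z^2 + 3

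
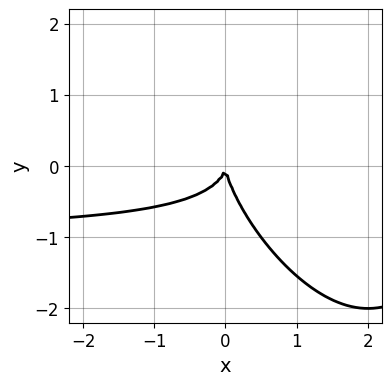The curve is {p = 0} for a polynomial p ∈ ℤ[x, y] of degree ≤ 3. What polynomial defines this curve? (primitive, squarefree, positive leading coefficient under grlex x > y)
First, degree: no degree-2 curve has this shape, so deg p = 3.
Then, checking where it meets the axes: it meets the y-axis at y = 0 (among the integer gridlines); it crosses the x-axis at the gridline x = 0.
Finally, matching integer coefficients to the picture gives p.

2*x^2*y + 2*x*y^2 + y^3 + 2*x^2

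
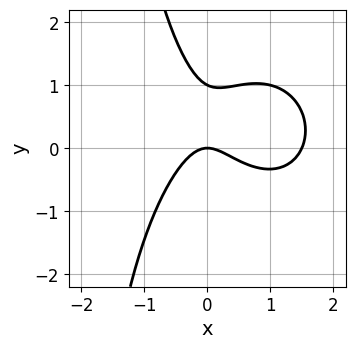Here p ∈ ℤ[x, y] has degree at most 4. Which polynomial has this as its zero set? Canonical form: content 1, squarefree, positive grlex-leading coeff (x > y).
2*x^3 + x*y^2 - 3*x^2 + 2*y^2 - 2*y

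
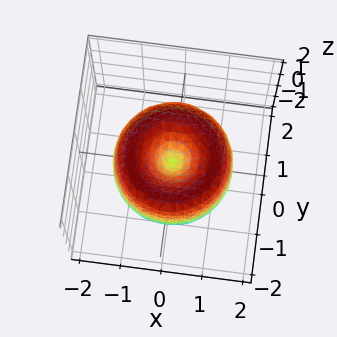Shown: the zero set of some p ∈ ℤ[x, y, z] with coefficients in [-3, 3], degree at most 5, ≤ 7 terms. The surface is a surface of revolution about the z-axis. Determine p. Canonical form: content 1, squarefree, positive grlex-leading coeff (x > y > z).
1. The degree is 4 — no degree-3 surface has this shape.
2. Symmetry: every cross-section ⟂ z is a circle, so x, y appear only via x² + y².
3. From the axis intercepts and sections: one z-axis crossing is at z = 0; it crosses the y-axis at the gridline y = 0; it crosses the x-axis at the gridline x = 0; a circular section at z = 0 has radius between 1 and 2.
4. These observations pin down the coefficients.

x^4 + 2*x^2*y^2 + y^4 - 2*x^2 - 2*y^2 + z^2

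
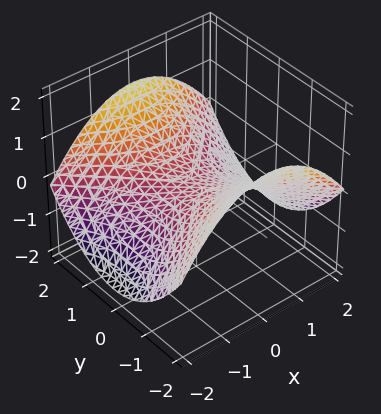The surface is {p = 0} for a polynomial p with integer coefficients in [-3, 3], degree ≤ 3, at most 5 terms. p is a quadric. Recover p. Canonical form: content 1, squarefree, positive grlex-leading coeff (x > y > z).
First, degree: a hyperbolic paraboloid; a quadric, so deg p = 2.
Then, symmetries: mirror symmetry y ↦ −y ⇒ only even powers of y; mirror symmetry x ↦ −x ⇒ only even powers of x.
Then, against the integer gridlines: one x-axis crossing is at x = 0; one y-axis crossing is at y = 0; it crosses the z-axis at the gridline z = 0.
Finally, fitting integer coefficients to these (and the overall shape) gives p.

x^2 - y^2 + 3*z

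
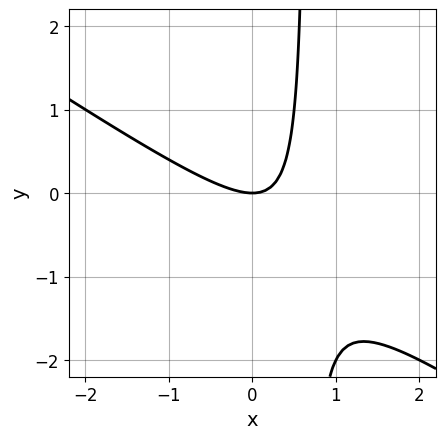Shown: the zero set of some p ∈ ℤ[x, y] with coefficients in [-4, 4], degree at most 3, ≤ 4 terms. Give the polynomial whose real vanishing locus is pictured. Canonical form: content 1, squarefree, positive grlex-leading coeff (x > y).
deg p = 2. No degree-1 curve has this shape.
Against the integer gridlines: it meets the x-axis at x = 0 (among the integer gridlines); one y-axis crossing is at y = 0.
Together with the visible shape, these determine p as stated.

2*x^2 + 3*x*y - 2*y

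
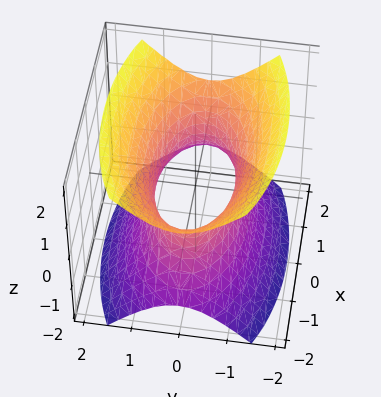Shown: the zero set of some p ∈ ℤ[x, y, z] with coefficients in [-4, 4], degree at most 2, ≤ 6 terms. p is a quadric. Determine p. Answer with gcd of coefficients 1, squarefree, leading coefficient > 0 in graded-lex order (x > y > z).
First, deg p = 2. An hourglass — one-sheet hyperboloid; a quadric.
Next, symmetries: the y ↦ −y reflection is a symmetry, so y appears only in even powers; it's symmetric under x → −x, forcing even powers of x; it's symmetric under z → −z, forcing even powers of z.
Then, from the axis intercepts and sections: no z-intercept at any integer in the box.
Finally, matching integer coefficients to the picture gives p.

x^2 + 3*y^2 - 2*z^2 - 2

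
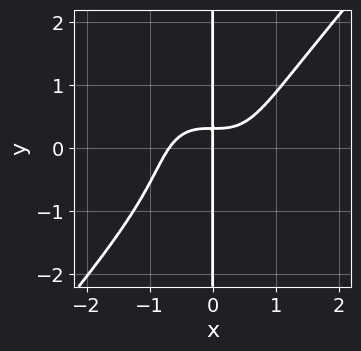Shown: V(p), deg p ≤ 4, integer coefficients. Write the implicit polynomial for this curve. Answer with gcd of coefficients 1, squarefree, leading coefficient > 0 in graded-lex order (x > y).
3*x^4 - 2*x*y^3 - 3*x*y + x

(a) The degree is 4 — the shape is more complex than any degree-3 curve.
(b) From the axis intercepts and sections: the visible y-axis segment lies entirely on the curve; it crosses the x-axis at the gridline x = 0.
(c) The integer polynomial consistent with all of this is the stated p.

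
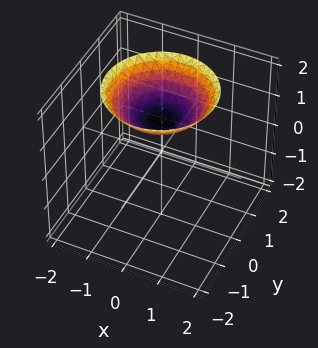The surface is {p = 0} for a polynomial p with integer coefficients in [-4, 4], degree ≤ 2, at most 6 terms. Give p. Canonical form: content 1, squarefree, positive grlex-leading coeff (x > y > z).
(a) deg p = 2. The shape is more complex than any degree-1 surface.
(b) By symmetry, the surface is invariant under rotation about z: p = q(x² + y², z).
(c) Reading off the gridlines: no x-intercept at any integer in the box; one z-axis crossing is at z = 1; no y-intercept at any integer in the box; a circular section at z = 2 has radius between 1 and 2.
(d) These observations pin down the coefficients.

x^2 + y^2 - 2*z + 2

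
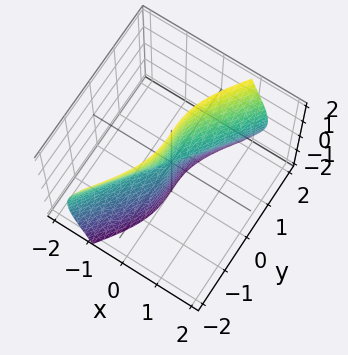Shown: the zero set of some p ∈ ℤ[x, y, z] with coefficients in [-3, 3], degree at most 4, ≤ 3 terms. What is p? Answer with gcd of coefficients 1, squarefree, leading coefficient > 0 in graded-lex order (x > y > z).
Degree: no degree-2 surface has this shape, so deg p = 3.
From the axis intercepts and sections: every point of the x-axis in the box is on the surface; every point of the z-axis in the box is on the surface; it meets the y-axis at y = 0 (among the integer gridlines).
The integer polynomial consistent with all of this is the stated p.

3*x*y^2 + 2*x*z^2 - 2*y^3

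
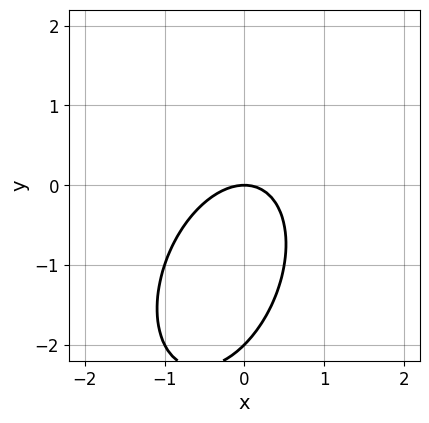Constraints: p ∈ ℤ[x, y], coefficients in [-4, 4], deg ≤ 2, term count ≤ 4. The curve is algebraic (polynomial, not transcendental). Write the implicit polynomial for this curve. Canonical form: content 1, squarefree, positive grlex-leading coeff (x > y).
(a) deg p = 2. No degree-1 curve has this shape.
(b) From the visible intercepts: it crosses the x-axis at the gridline x = 0; among the integer gridlines, it crosses the y-axis at y ∈ {-2, 0}.
(c) Putting this together gives p.

2*x^2 - x*y + y^2 + 2*y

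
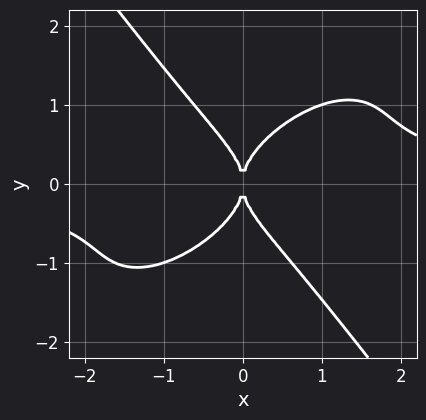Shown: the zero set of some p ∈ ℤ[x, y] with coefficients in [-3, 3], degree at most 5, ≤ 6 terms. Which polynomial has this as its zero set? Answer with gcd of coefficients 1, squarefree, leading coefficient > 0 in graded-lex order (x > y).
Degree: no degree-3 curve has this shape, so deg p = 4.
Checking where it meets the axes: one y-axis crossing is at y = 0; one x-axis crossing is at x = 0.
The integer polynomial consistent with all of this is the stated p.

x^3*y - x^2*y^2 + y^4 - x^2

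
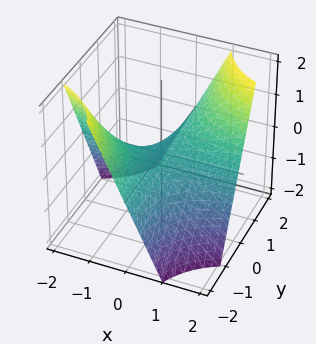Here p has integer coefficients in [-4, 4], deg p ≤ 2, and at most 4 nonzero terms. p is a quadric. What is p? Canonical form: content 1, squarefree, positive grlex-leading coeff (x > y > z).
x*y - z

1. deg p = 2. A hyperbolic paraboloid; a quadric.
2. Observable constraints: it meets the z-axis at z = 0 (among the integer gridlines); the visible x-axis segment lies entirely on the surface; every point of the y-axis in the box is on the surface.
3. The integer polynomial consistent with all of this is the stated p.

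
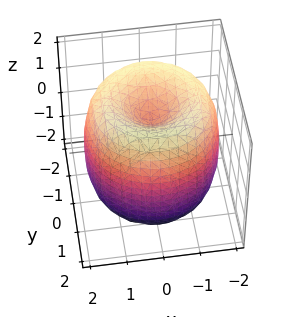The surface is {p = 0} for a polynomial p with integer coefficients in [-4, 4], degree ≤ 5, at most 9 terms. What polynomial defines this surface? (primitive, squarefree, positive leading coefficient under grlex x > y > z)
First, deg p = 4. A generic line meets the surface in up to 4 points.
Next, symmetry: the z-axis is an axis of rotation, so x and y enter only as x² + y².
Then, against the integer gridlines: among the integer gridlines, it crosses the z-axis at z ∈ {-1, 1}; a circular section at z = -1 has radius between 1 and 2.
Finally, assembling these constraints gives the stated polynomial.

x^4 + 2*x^2*y^2 + y^4 - 3*x^2 - 3*y^2 + z^2 - 1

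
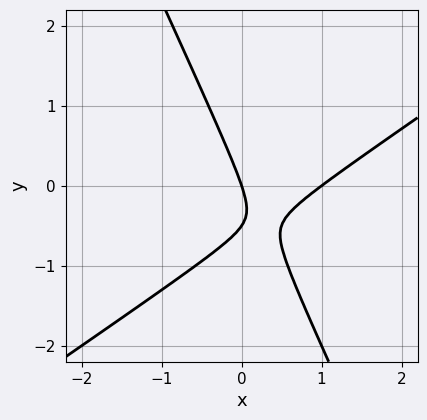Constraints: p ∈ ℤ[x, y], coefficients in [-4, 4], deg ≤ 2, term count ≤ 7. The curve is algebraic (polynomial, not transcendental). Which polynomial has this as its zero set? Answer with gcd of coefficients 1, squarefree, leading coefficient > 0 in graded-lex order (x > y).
3*x^2 - 3*x*y - 2*y^2 - 3*x - y

deg p = 2. No degree-1 curve has this shape.
From the axis intercepts and sections: it meets the y-axis at y = 0 (among the integer gridlines); among the integer gridlines, it crosses the x-axis at x ∈ {0, 1}.
Fitting integer coefficients to these (and the overall shape) gives p.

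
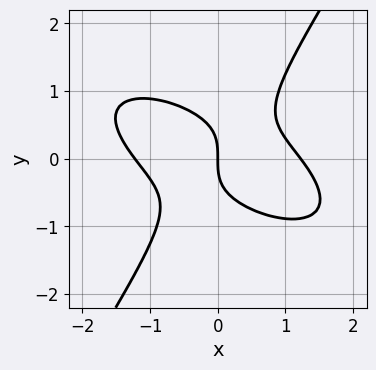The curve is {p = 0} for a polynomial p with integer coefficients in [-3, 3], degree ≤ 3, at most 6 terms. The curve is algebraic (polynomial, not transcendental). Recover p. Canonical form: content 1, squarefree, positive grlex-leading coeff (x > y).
2*x^3 + 3*x^2*y + 2*x*y^2 - 3*y^3 - 3*x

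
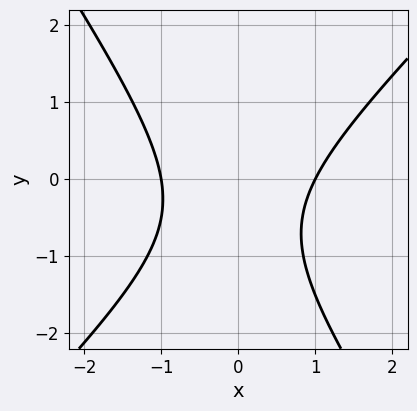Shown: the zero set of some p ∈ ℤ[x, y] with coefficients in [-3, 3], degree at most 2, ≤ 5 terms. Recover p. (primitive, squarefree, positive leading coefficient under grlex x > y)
3*x^2 - x*y - 2*y^2 - 2*y - 3

1. The degree is 2 — the shape is more complex than any degree-1 curve.
2. From the axis intercepts and sections: the x-axis gridline crossings are at x ∈ {-1, 1}; no y-intercept at any integer in the box.
3. Together with the visible shape, these determine p as stated.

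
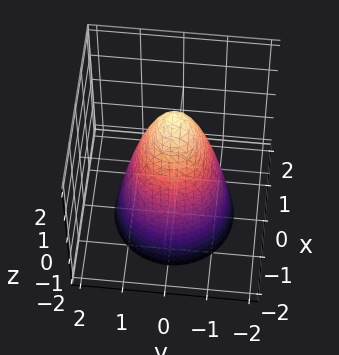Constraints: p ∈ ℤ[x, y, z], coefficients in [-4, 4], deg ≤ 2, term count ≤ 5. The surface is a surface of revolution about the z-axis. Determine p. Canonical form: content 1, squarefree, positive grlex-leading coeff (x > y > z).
2*x^2 + 2*y^2 + z - 2

First, degree: the shape is more complex than any degree-1 surface, so deg p = 2.
Next, symmetry: the z-axis is an axis of rotation, so x and y enter only as x² + y².
Next, observable constraints: the y-axis gridline crossings are at y ∈ {-1, 1}; a circular section at z = -2 has radius between 1 and 2; the x-axis gridline crossings are at x ∈ {-1, 1}; it meets the z-axis at z = 2 (among the integer gridlines).
Finally, together with the visible shape, these determine p as stated.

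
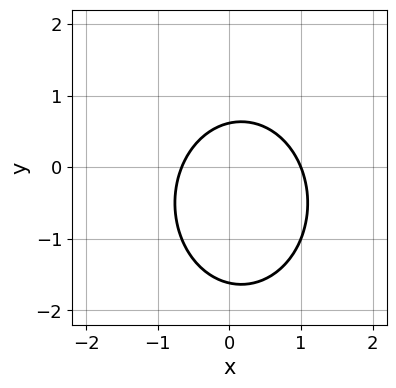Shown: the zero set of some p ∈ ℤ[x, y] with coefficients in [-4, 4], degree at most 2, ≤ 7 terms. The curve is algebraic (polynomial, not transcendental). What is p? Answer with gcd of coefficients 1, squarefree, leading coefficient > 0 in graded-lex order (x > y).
1. Degree: the shape is more complex than any degree-1 curve, so deg p = 2.
2. From the visible intercepts: one x-axis crossing is at x = 1.
3. Matching integer coefficients to the picture gives p.

3*x^2 + 2*y^2 - x + 2*y - 2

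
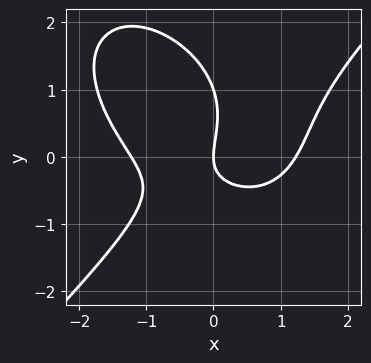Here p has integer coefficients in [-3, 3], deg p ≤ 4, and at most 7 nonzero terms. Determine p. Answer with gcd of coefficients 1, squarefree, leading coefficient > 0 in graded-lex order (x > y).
2*x^3 - 2*y^3 - 3*x*y + 2*y^2 - 3*x

First, deg p = 3. A generic line meets the curve in up to 3 points.
Next, from the axis intercepts and sections: it crosses the x-axis at the gridline x = 0; the y-axis gridline crossings are at y ∈ {0, 1}.
Finally, assembling these constraints gives the stated polynomial.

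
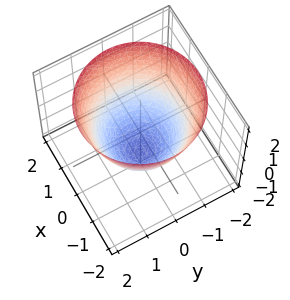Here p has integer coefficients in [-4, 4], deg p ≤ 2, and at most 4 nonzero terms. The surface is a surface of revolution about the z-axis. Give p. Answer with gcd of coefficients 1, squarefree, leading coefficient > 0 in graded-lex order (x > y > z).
(a) Degree: no degree-1 surface has this shape, so deg p = 2.
(b) By symmetry, every cross-section ⟂ z is a circle, so x, y appear only via x² + y².
(c) From the visible intercepts: a circular section at z = 2 has radius between 1 and 2.
(d) These observations pin down the coefficients.

2*x^2 + 2*y^2 - 2*z - 3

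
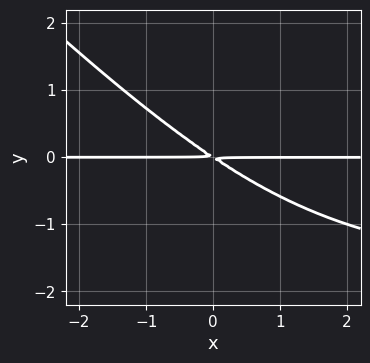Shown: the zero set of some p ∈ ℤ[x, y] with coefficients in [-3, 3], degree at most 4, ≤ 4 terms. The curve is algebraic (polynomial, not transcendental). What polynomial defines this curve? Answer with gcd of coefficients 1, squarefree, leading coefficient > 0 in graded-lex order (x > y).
(a) deg p = 3. The shape is more complex than any degree-2 curve.
(b) Against the integer gridlines: every point of the x-axis in the box is on the curve.
(c) These observations pin down the coefficients.

x*y^2 + y^3 + 2*x*y + 3*y^2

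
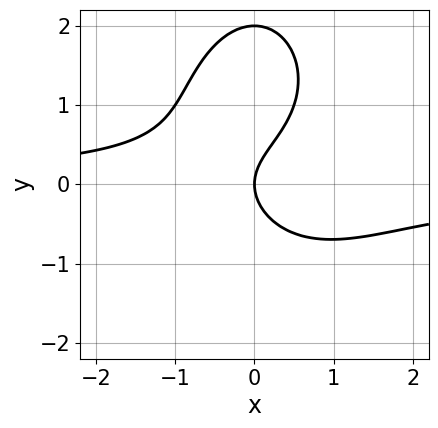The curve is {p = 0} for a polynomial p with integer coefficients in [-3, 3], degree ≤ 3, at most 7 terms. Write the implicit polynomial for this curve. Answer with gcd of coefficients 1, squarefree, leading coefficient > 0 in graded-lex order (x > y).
2*x^2*y + y^3 - x*y - 2*y^2 + 2*x

(a) Degree: the shape is more complex than any degree-2 curve, so deg p = 3.
(b) Checking where it meets the axes: among the integer gridlines, it crosses the y-axis at y ∈ {0, 2}; it crosses the x-axis at the gridline x = 0.
(c) These observations pin down the coefficients.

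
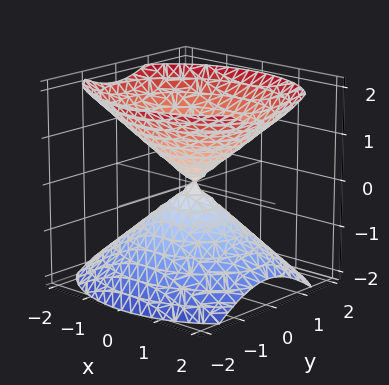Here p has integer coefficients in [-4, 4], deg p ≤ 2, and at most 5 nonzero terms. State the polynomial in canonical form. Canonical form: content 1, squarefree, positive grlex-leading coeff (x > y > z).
First, I count 2 distinct pieces. They look like related sheets of one shape, so recover p as a whole.
Next, the degree is 2 — a double cone through the origin; a quadric.
Next, symmetries: mirror symmetry x ↦ −x ⇒ only even powers of x; mirror symmetry y ↦ −y ⇒ only even powers of y; it's symmetric under z → −z, forcing even powers of z.
Next, checking where it meets the axes: it meets the x-axis at x = 0 (among the integer gridlines); it crosses the y-axis at the gridline y = 0; it crosses the z-axis at the gridline z = 0.
Finally, these observations pin down the coefficients.

2*x^2 + 3*y^2 - 3*z^2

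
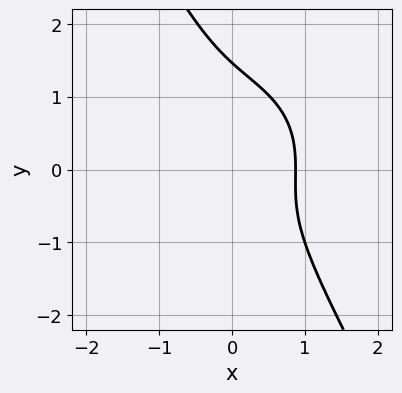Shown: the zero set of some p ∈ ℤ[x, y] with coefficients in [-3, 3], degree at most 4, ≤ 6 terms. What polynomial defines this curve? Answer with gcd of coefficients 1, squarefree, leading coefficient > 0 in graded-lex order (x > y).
(a) The degree is 3 — a generic line meets the curve in up to 3 points.
(b) Putting this together gives p.

3*x^3 + 3*x*y^2 + 2*y^3 - 2*y^2 - 2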